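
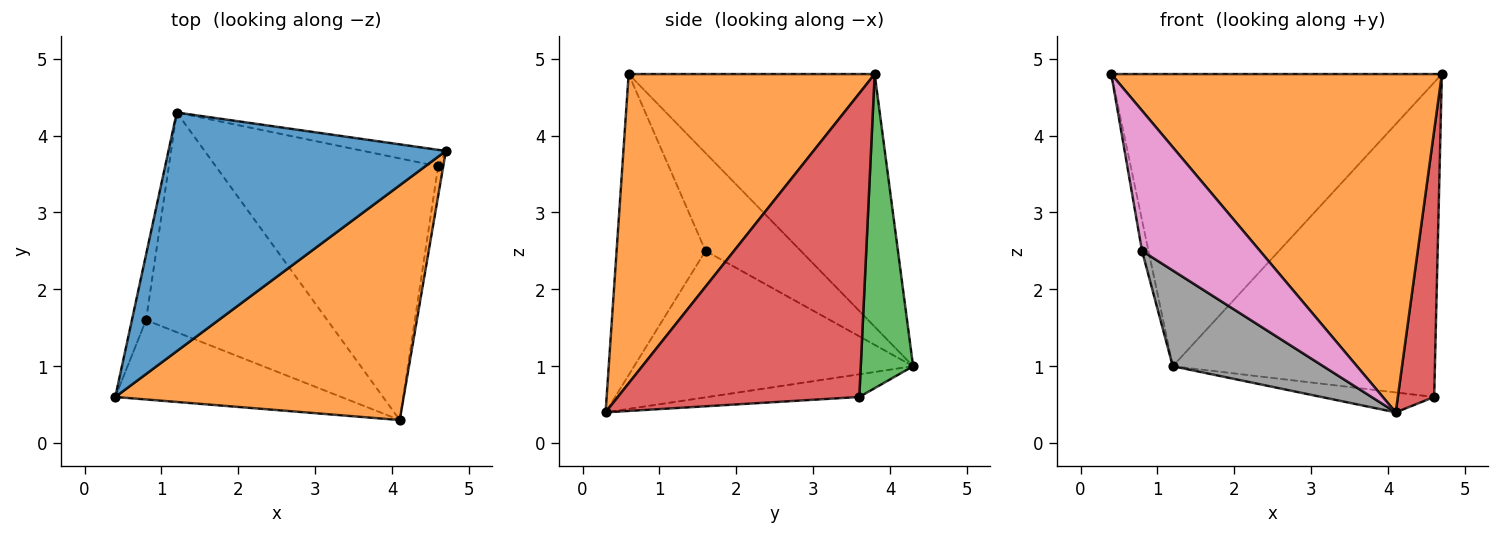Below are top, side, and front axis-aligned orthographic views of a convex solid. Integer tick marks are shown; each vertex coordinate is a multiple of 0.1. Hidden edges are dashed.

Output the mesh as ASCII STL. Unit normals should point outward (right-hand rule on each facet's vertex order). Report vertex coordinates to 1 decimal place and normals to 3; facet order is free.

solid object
 facet normal -0.499 0.671 0.548
  outer loop
   vertex 1.2 4.3 1.0
   vertex 0.4 0.6 4.8
   vertex 4.7 3.8 4.8
  endloop
 endfacet
 facet normal 0.522 -0.701 0.486
  outer loop
   vertex 4.1 0.3 0.4
   vertex 4.7 3.8 4.8
   vertex 0.4 0.6 4.8
  endloop
 endfacet
 facet normal 0.196 0.979 -0.051
  outer loop
   vertex 4.6 3.6 0.6
   vertex 1.2 4.3 1.0
   vertex 4.7 3.8 4.8
  endloop
 endfacet
 facet normal 0.989 -0.149 -0.016
  outer loop
   vertex 4.6 3.6 0.6
   vertex 4.7 3.8 4.8
   vertex 4.1 0.3 0.4
  endloop
 endfacet
 facet normal -0.101 0.075 -0.992
  outer loop
   vertex 4.6 3.6 0.6
   vertex 4.1 0.3 0.4
   vertex 1.2 4.3 1.0
  endloop
 endfacet
 facet normal -0.988 0.067 -0.143
  outer loop
   vertex 0.8 1.6 2.5
   vertex 0.4 0.6 4.8
   vertex 1.2 4.3 1.0
  endloop
 endfacet
 facet normal -0.549 -0.728 -0.412
  outer loop
   vertex 0.8 1.6 2.5
   vertex 4.1 0.3 0.4
   vertex 0.4 0.6 4.8
  endloop
 endfacet
 facet normal -0.595 -0.321 -0.737
  outer loop
   vertex 0.8 1.6 2.5
   vertex 1.2 4.3 1.0
   vertex 4.1 0.3 0.4
  endloop
 endfacet
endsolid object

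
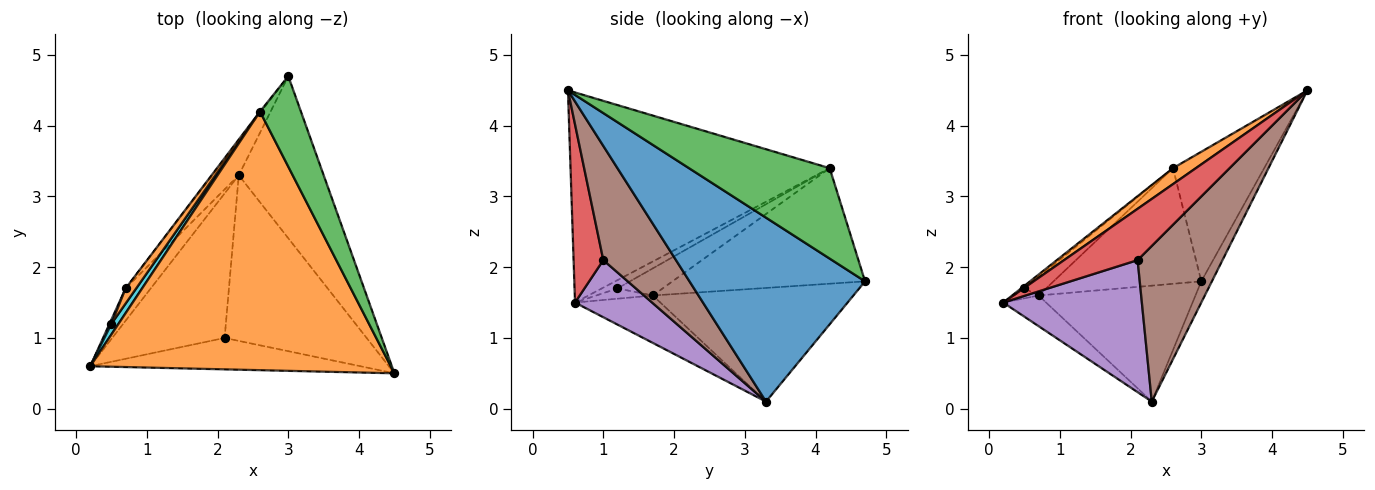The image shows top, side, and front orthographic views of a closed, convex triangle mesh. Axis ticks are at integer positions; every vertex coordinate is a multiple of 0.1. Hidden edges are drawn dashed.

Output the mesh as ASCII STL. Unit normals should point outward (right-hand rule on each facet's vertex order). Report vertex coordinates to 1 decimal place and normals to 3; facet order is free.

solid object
 facet normal 0.907 0.055 -0.418
  outer loop
   vertex 2.3 3.3 0.1
   vertex 3.0 4.7 1.8
   vertex 4.5 0.5 4.5
  endloop
 endfacet
 facet normal -0.572 -0.051 0.819
  outer loop
   vertex 2.6 4.2 3.4
   vertex 0.2 0.6 1.5
   vertex 4.5 0.5 4.5
  endloop
 endfacet
 facet normal 0.785 0.508 0.355
  outer loop
   vertex 2.6 4.2 3.4
   vertex 4.5 0.5 4.5
   vertex 3.0 4.7 1.8
  endloop
 endfacet
 facet normal 0.326 -0.806 -0.494
  outer loop
   vertex 2.1 1.0 2.1
   vertex 4.5 0.5 4.5
   vertex 0.2 0.6 1.5
  endloop
 endfacet
 facet normal 0.351 -0.632 -0.691
  outer loop
   vertex 2.1 1.0 2.1
   vertex 0.2 0.6 1.5
   vertex 2.3 3.3 0.1
  endloop
 endfacet
 facet normal 0.506 -0.591 -0.629
  outer loop
   vertex 2.1 1.0 2.1
   vertex 2.3 3.3 0.1
   vertex 4.5 0.5 4.5
  endloop
 endfacet
 facet normal -0.793 0.609 -0.008
  outer loop
   vertex 0.7 1.7 1.6
   vertex 2.6 4.2 3.4
   vertex 3.0 4.7 1.8
  endloop
 endfacet
 facet normal -0.807 0.406 -0.428
  outer loop
   vertex 0.7 1.7 1.6
   vertex 2.3 3.3 0.1
   vertex 0.2 0.6 1.5
  endloop
 endfacet
 facet normal -0.775 0.606 -0.180
  outer loop
   vertex 0.7 1.7 1.6
   vertex 3.0 4.7 1.8
   vertex 2.3 3.3 0.1
  endloop
 endfacet
 facet normal -0.749 0.161 0.642
  outer loop
   vertex 0.5 1.2 1.7
   vertex 0.2 0.6 1.5
   vertex 2.6 4.2 3.4
  endloop
 endfacet
 facet normal -0.903 0.395 0.169
  outer loop
   vertex 0.5 1.2 1.7
   vertex 0.7 1.7 1.6
   vertex 0.2 0.6 1.5
  endloop
 endfacet
 facet normal -0.851 0.407 0.333
  outer loop
   vertex 0.5 1.2 1.7
   vertex 2.6 4.2 3.4
   vertex 0.7 1.7 1.6
  endloop
 endfacet
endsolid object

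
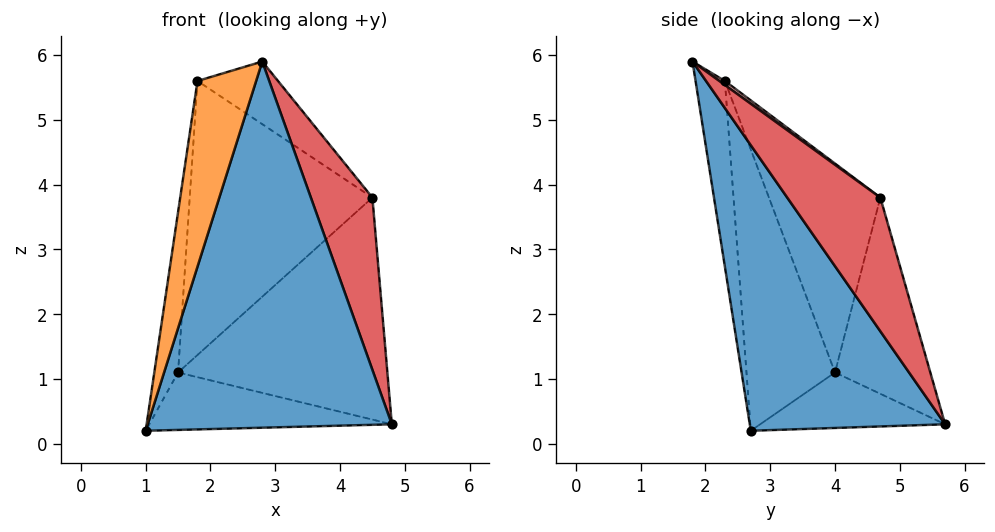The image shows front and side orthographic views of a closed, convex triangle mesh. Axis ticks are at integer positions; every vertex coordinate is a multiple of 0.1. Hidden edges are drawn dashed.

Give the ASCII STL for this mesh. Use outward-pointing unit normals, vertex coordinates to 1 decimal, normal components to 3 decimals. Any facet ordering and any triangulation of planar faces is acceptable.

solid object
 facet normal 0.595 -0.743 -0.305
  outer loop
   vertex 2.8 1.8 5.9
   vertex 1.0 2.7 0.2
   vertex 4.8 5.7 0.3
  endloop
 endfacet
 facet normal -0.471 0.617 -0.630
  outer loop
   vertex 1.5 4.0 1.1
   vertex 4.8 5.7 0.3
   vertex 1.0 2.7 0.2
  endloop
 endfacet
 facet normal -0.447 -0.894 0.000
  outer loop
   vertex 1.8 2.3 5.6
   vertex 1.0 2.7 0.2
   vertex 2.8 1.8 5.9
  endloop
 endfacet
 facet normal -0.953 0.256 0.160
  outer loop
   vertex 1.8 2.3 5.6
   vertex 1.5 4.0 1.1
   vertex 1.0 2.7 0.2
  endloop
 endfacet
 facet normal -0.404 0.888 0.219
  outer loop
   vertex 4.5 4.7 3.8
   vertex 4.8 5.7 0.3
   vertex 1.5 4.0 1.1
  endloop
 endfacet
 facet normal -0.490 0.804 0.336
  outer loop
   vertex 4.5 4.7 3.8
   vertex 1.5 4.0 1.1
   vertex 1.8 2.3 5.6
  endloop
 endfacet
 facet normal 0.831 -0.549 -0.086
  outer loop
   vertex 4.5 4.7 3.8
   vertex 2.8 1.8 5.9
   vertex 4.8 5.7 0.3
  endloop
 endfacet
 facet normal 0.039 0.571 0.820
  outer loop
   vertex 4.5 4.7 3.8
   vertex 1.8 2.3 5.6
   vertex 2.8 1.8 5.9
  endloop
 endfacet
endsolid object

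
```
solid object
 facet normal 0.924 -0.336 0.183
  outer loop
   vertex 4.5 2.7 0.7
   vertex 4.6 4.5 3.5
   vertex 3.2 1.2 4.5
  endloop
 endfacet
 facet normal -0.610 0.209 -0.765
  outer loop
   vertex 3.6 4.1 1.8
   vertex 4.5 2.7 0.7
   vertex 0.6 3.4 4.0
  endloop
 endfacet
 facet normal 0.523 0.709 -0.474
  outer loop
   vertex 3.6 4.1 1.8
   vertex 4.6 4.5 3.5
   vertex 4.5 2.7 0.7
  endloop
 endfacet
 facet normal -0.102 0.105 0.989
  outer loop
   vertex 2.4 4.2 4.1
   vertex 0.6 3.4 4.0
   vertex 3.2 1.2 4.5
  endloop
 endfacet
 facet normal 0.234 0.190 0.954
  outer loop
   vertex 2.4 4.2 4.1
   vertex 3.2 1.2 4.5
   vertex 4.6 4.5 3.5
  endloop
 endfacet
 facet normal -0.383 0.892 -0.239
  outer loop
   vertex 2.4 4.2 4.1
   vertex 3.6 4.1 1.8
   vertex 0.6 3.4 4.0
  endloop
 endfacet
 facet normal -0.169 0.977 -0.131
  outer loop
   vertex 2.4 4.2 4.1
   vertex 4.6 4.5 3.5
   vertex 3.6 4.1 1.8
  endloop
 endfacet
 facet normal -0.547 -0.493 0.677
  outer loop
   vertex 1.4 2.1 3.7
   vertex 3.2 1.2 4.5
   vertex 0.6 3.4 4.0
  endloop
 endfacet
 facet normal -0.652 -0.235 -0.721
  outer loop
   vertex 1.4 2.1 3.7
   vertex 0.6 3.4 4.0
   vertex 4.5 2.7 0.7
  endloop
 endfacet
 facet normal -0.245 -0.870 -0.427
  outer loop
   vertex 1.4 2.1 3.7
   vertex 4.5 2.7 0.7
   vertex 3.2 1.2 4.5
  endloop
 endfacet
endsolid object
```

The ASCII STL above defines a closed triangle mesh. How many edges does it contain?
15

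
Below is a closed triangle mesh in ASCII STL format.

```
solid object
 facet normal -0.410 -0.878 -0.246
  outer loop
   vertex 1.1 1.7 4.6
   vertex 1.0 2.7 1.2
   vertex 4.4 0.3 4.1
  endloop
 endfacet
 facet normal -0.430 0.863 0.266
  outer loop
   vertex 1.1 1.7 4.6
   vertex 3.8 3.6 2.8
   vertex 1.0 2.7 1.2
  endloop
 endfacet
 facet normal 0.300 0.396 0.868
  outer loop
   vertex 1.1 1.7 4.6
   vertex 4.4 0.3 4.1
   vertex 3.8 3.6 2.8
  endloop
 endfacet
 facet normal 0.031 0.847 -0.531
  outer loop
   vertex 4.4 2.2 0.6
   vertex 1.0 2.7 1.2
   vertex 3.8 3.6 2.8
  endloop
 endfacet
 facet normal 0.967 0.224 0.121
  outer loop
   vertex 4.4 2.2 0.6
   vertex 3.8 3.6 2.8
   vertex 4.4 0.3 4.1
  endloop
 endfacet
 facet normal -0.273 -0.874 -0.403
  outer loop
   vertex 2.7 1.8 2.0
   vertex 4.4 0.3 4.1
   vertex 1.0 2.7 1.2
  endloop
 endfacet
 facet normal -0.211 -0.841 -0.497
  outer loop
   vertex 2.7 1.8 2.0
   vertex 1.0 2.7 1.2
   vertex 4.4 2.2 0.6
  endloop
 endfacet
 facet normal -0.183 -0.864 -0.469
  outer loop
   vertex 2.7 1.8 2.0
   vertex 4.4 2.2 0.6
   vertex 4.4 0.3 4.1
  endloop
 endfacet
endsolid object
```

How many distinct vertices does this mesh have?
6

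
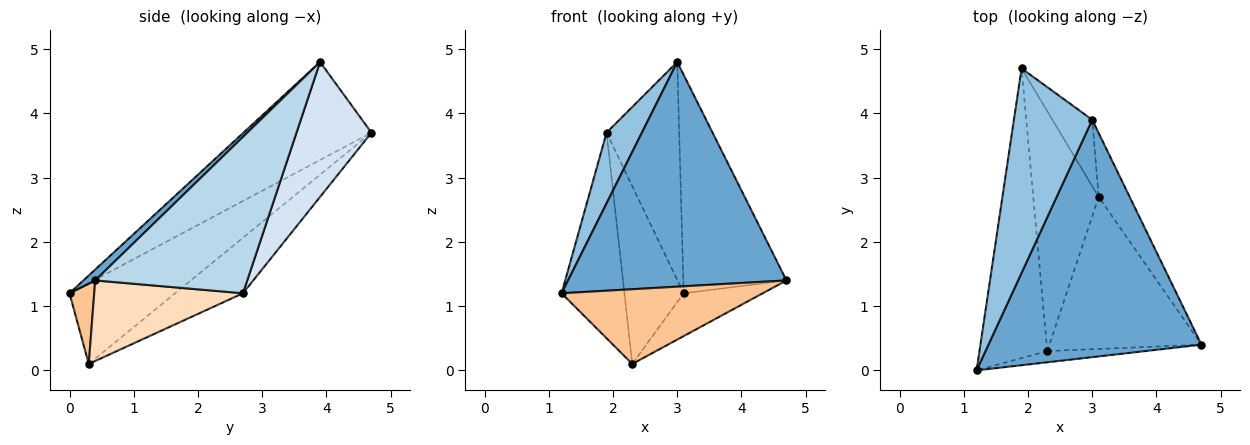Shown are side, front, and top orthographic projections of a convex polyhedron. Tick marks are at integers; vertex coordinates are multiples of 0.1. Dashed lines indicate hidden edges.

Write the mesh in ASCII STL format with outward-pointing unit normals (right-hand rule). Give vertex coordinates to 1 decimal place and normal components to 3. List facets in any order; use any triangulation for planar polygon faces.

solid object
 facet normal 0.037 -0.687 0.726
  outer loop
   vertex 3.0 3.9 4.8
   vertex 1.2 0.0 1.2
   vertex 4.7 0.4 1.4
  endloop
 endfacet
 facet normal -0.764 -0.211 0.610
  outer loop
   vertex 3.0 3.9 4.8
   vertex 1.9 4.7 3.7
   vertex 1.2 0.0 1.2
  endloop
 endfacet
 facet normal 0.817 0.554 -0.162
  outer loop
   vertex 3.1 2.7 1.2
   vertex 3.0 3.9 4.8
   vertex 4.7 0.4 1.4
  endloop
 endfacet
 facet normal 0.703 0.681 -0.207
  outer loop
   vertex 3.1 2.7 1.2
   vertex 1.9 4.7 3.7
   vertex 3.0 3.9 4.8
  endloop
 endfacet
 facet normal -0.697 0.415 -0.584
  outer loop
   vertex 2.3 0.3 0.1
   vertex 1.2 0.0 1.2
   vertex 1.9 4.7 3.7
  endloop
 endfacet
 facet normal -0.563 0.492 -0.664
  outer loop
   vertex 2.3 0.3 0.1
   vertex 1.9 4.7 3.7
   vertex 3.1 2.7 1.2
  endloop
 endfacet
 facet normal 0.121 -0.982 -0.147
  outer loop
   vertex 2.3 0.3 0.1
   vertex 4.7 0.4 1.4
   vertex 1.2 0.0 1.2
  endloop
 endfacet
 facet normal 0.454 0.242 -0.857
  outer loop
   vertex 2.3 0.3 0.1
   vertex 3.1 2.7 1.2
   vertex 4.7 0.4 1.4
  endloop
 endfacet
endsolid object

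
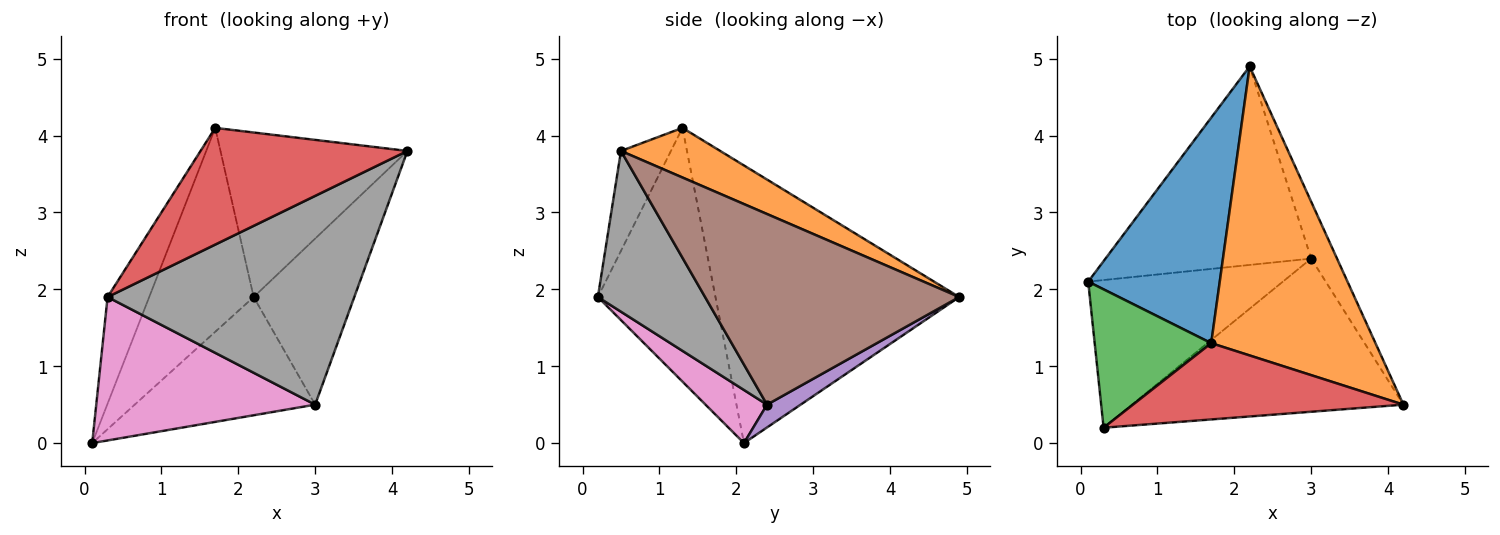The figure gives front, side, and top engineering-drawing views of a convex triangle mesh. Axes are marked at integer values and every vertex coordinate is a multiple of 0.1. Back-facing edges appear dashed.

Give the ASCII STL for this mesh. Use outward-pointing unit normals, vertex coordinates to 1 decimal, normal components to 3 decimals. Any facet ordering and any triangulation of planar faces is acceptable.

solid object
 facet normal -0.843 0.361 0.399
  outer loop
   vertex 1.7 1.3 4.1
   vertex 2.2 4.9 1.9
   vertex 0.1 2.1 0.0
  endloop
 endfacet
 facet normal 0.254 0.478 0.841
  outer loop
   vertex 1.7 1.3 4.1
   vertex 4.2 0.5 3.8
   vertex 2.2 4.9 1.9
  endloop
 endfacet
 facet normal -0.865 0.306 0.397
  outer loop
   vertex 0.3 0.2 1.9
   vertex 1.7 1.3 4.1
   vertex 0.1 2.1 0.0
  endloop
 endfacet
 facet normal -0.198 -0.820 0.536
  outer loop
   vertex 0.3 0.2 1.9
   vertex 4.2 0.5 3.8
   vertex 1.7 1.3 4.1
  endloop
 endfacet
 facet normal 0.095 0.509 -0.855
  outer loop
   vertex 3.0 2.4 0.5
   vertex 0.1 2.1 0.0
   vertex 2.2 4.9 1.9
  endloop
 endfacet
 facet normal 0.922 0.365 -0.125
  outer loop
   vertex 3.0 2.4 0.5
   vertex 2.2 4.9 1.9
   vertex 4.2 0.5 3.8
  endloop
 endfacet
 facet normal 0.192 -0.684 -0.704
  outer loop
   vertex 3.0 2.4 0.5
   vertex 0.3 0.2 1.9
   vertex 0.1 2.1 0.0
  endloop
 endfacet
 facet normal 0.331 -0.761 -0.558
  outer loop
   vertex 3.0 2.4 0.5
   vertex 4.2 0.5 3.8
   vertex 0.3 0.2 1.9
  endloop
 endfacet
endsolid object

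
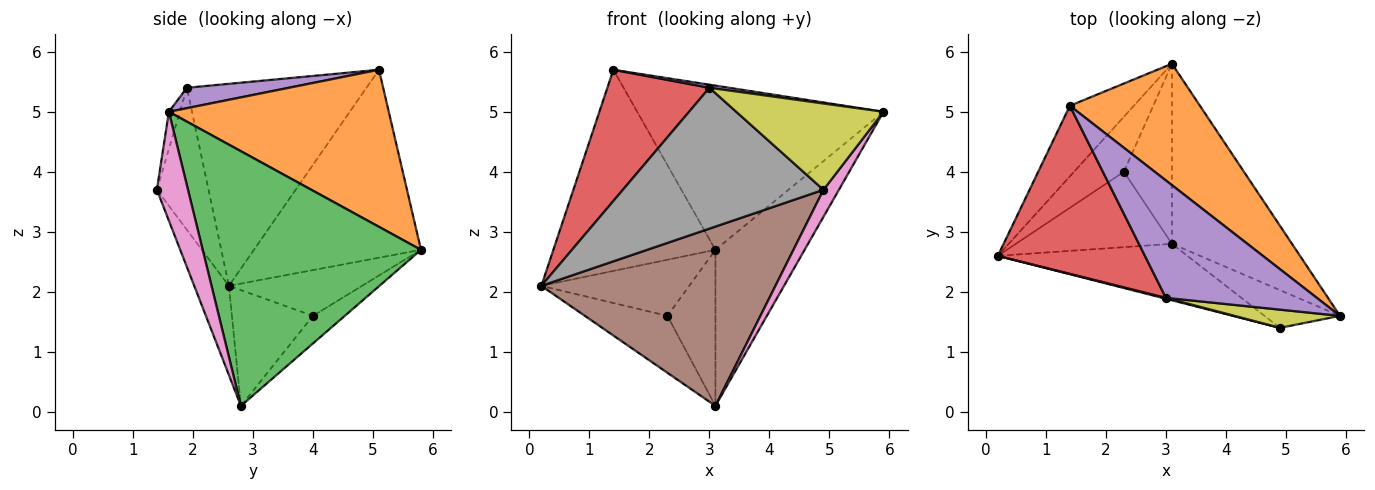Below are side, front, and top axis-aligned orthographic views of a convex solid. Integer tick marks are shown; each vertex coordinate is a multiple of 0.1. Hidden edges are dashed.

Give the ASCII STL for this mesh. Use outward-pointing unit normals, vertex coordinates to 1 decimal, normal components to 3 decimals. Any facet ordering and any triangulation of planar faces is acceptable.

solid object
 facet normal -0.697 0.676 -0.237
  outer loop
   vertex 1.4 5.1 5.7
   vertex 3.1 5.8 2.7
   vertex 0.2 2.6 2.1
  endloop
 endfacet
 facet normal 0.583 0.653 0.483
  outer loop
   vertex 1.4 5.1 5.7
   vertex 5.9 1.6 5.0
   vertex 3.1 5.8 2.7
  endloop
 endfacet
 facet normal 0.848 0.347 -0.400
  outer loop
   vertex 3.1 2.8 0.1
   vertex 3.1 5.8 2.7
   vertex 5.9 1.6 5.0
  endloop
 endfacet
 facet normal -0.735 -0.417 0.535
  outer loop
   vertex 3.0 1.9 5.4
   vertex 1.4 5.1 5.7
   vertex 0.2 2.6 2.1
  endloop
 endfacet
 facet normal 0.134 -0.026 0.991
  outer loop
   vertex 3.0 1.9 5.4
   vertex 5.9 1.6 5.0
   vertex 1.4 5.1 5.7
  endloop
 endfacet
 facet normal -0.140 -0.944 -0.297
  outer loop
   vertex 4.9 1.4 3.7
   vertex 0.2 2.6 2.1
   vertex 3.1 2.8 0.1
  endloop
 endfacet
 facet normal 0.761 -0.378 -0.527
  outer loop
   vertex 4.9 1.4 3.7
   vertex 3.1 2.8 0.1
   vertex 5.9 1.6 5.0
  endloop
 endfacet
 facet normal -0.249 -0.968 0.006
  outer loop
   vertex 4.9 1.4 3.7
   vertex 3.0 1.9 5.4
   vertex 0.2 2.6 2.1
  endloop
 endfacet
 facet normal -0.073 -0.976 0.206
  outer loop
   vertex 4.9 1.4 3.7
   vertex 5.9 1.6 5.0
   vertex 3.0 1.9 5.4
  endloop
 endfacet
 facet normal -0.541 0.600 -0.589
  outer loop
   vertex 2.3 4.0 1.6
   vertex 0.2 2.6 2.1
   vertex 3.1 5.8 2.7
  endloop
 endfacet
 facet normal -0.509 0.519 -0.687
  outer loop
   vertex 2.3 4.0 1.6
   vertex 3.1 2.8 0.1
   vertex 0.2 2.6 2.1
  endloop
 endfacet
 facet normal -0.399 0.601 -0.693
  outer loop
   vertex 2.3 4.0 1.6
   vertex 3.1 5.8 2.7
   vertex 3.1 2.8 0.1
  endloop
 endfacet
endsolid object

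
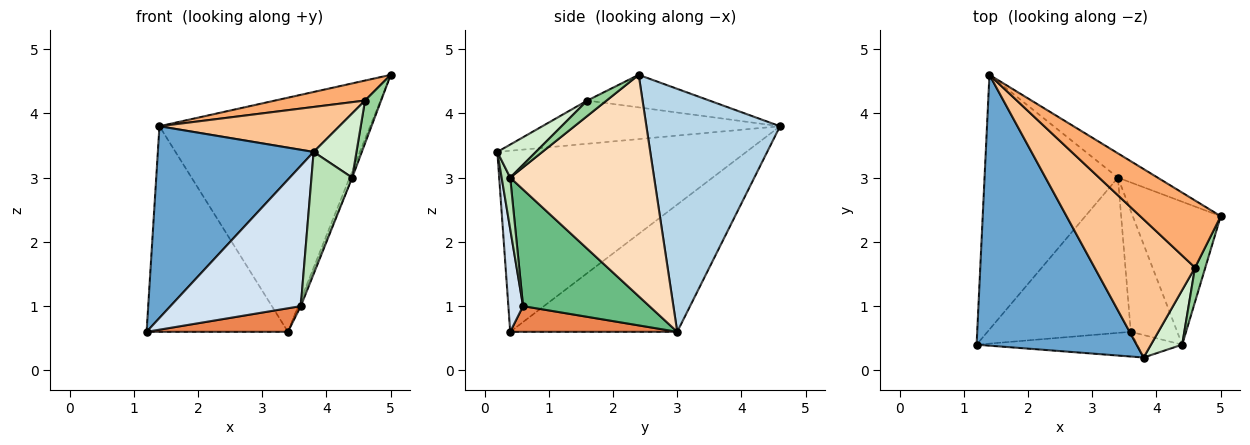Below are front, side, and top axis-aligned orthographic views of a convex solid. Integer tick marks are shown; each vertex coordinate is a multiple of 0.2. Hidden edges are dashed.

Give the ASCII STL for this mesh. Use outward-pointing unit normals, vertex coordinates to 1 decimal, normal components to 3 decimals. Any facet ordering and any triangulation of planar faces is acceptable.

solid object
 facet normal -0.678 -0.425 0.600
  outer loop
   vertex 3.8 0.2 3.4
   vertex 1.4 4.6 3.8
   vertex 1.2 0.4 0.6
  endloop
 endfacet
 facet normal -0.596 0.504 -0.625
  outer loop
   vertex 3.4 3.0 0.6
   vertex 1.2 0.4 0.6
   vertex 1.4 4.6 3.8
  endloop
 endfacet
 facet normal 0.534 0.841 -0.087
  outer loop
   vertex 3.4 3.0 0.6
   vertex 1.4 4.6 3.8
   vertex 5.0 2.4 4.6
  endloop
 endfacet
 facet normal 0.110 -0.979 -0.172
  outer loop
   vertex 3.6 0.6 1.0
   vertex 3.8 0.2 3.4
   vertex 1.2 0.4 0.6
  endloop
 endfacet
 facet normal 0.175 -0.148 -0.974
  outer loop
   vertex 3.6 0.6 1.0
   vertex 1.2 0.4 0.6
   vertex 3.4 3.0 0.6
  endloop
 endfacet
 facet normal -0.361 -0.266 0.894
  outer loop
   vertex 4.6 1.6 4.2
   vertex 5.0 2.4 4.6
   vertex 1.4 4.6 3.8
  endloop
 endfacet
 facet normal -0.379 -0.287 0.880
  outer loop
   vertex 4.6 1.6 4.2
   vertex 1.4 4.6 3.8
   vertex 3.8 0.2 3.4
  endloop
 endfacet
 facet normal 0.929 0.017 -0.369
  outer loop
   vertex 4.4 0.4 3.0
   vertex 3.4 3.0 0.6
   vertex 5.0 2.4 4.6
  endloop
 endfacet
 facet normal 0.929 0.016 -0.370
  outer loop
   vertex 4.4 0.4 3.0
   vertex 3.6 0.6 1.0
   vertex 3.4 3.0 0.6
  endloop
 endfacet
 facet normal 0.684 -0.570 0.456
  outer loop
   vertex 4.4 0.4 3.0
   vertex 5.0 2.4 4.6
   vertex 4.6 1.6 4.2
  endloop
 endfacet
 facet normal 0.203 -0.963 -0.177
  outer loop
   vertex 4.4 0.4 3.0
   vertex 3.8 0.2 3.4
   vertex 3.6 0.6 1.0
  endloop
 endfacet
 facet normal 0.566 -0.628 0.534
  outer loop
   vertex 4.4 0.4 3.0
   vertex 4.6 1.6 4.2
   vertex 3.8 0.2 3.4
  endloop
 endfacet
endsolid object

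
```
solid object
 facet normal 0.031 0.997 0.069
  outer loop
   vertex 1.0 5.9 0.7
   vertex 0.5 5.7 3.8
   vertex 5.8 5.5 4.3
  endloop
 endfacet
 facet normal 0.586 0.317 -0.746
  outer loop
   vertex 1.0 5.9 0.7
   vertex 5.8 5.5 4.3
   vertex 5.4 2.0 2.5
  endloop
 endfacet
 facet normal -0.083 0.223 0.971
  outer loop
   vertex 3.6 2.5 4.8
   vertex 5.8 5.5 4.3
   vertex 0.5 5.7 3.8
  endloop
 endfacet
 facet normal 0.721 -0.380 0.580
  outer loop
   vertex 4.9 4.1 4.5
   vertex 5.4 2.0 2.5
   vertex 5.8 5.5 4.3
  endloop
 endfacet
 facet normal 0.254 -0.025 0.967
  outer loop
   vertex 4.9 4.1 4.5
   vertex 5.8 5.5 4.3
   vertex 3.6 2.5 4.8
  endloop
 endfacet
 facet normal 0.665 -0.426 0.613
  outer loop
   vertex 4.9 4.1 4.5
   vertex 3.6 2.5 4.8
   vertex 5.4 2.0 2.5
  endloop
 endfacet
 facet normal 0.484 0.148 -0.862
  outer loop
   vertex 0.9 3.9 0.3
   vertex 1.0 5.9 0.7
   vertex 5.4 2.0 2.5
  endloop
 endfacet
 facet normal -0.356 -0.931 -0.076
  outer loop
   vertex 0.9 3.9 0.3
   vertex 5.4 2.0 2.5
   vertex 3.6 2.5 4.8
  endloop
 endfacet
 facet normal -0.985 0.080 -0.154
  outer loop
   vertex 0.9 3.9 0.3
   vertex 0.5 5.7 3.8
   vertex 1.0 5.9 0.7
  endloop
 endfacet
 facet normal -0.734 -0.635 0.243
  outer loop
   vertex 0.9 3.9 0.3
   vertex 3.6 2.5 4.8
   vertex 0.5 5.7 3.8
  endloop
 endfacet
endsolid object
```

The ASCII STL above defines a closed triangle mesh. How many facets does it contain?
10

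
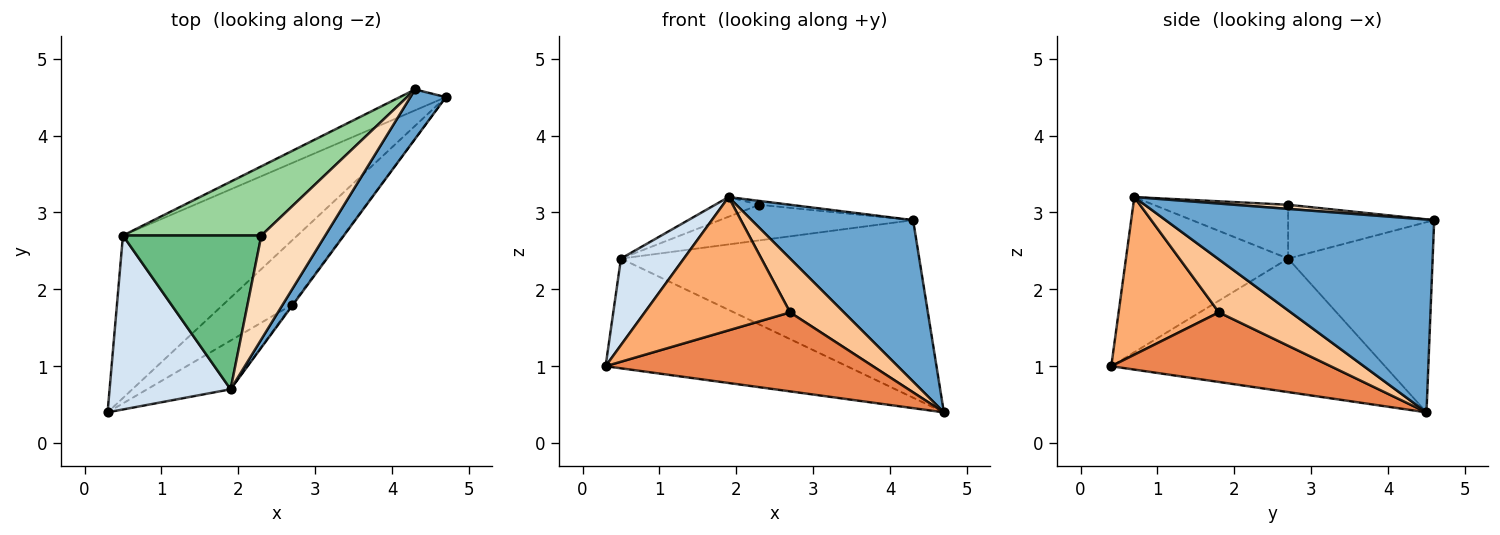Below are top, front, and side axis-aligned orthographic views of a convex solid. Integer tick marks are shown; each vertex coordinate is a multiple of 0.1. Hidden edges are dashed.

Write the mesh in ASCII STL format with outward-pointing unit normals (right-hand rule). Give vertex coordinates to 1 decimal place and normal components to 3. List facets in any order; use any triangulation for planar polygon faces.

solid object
 facet normal 0.847 -0.509 0.156
  outer loop
   vertex 4.3 4.6 2.9
   vertex 1.9 0.7 3.2
   vertex 4.7 4.5 0.4
  endloop
 endfacet
 facet normal -0.536 0.473 -0.700
  outer loop
   vertex 0.5 2.7 2.4
   vertex 4.7 4.5 0.4
   vertex 0.3 0.4 1.0
  endloop
 endfacet
 facet normal -0.434 0.895 -0.105
  outer loop
   vertex 0.5 2.7 2.4
   vertex 4.3 4.6 2.9
   vertex 4.7 4.5 0.4
  endloop
 endfacet
 facet normal -0.754 -0.292 0.588
  outer loop
   vertex 0.5 2.7 2.4
   vertex 0.3 0.4 1.0
   vertex 1.9 0.7 3.2
  endloop
 endfacet
 facet normal 0.537 -0.654 -0.533
  outer loop
   vertex 2.7 1.8 1.7
   vertex 0.3 0.4 1.0
   vertex 4.7 4.5 0.4
  endloop
 endfacet
 facet normal 0.544 -0.788 -0.288
  outer loop
   vertex 2.7 1.8 1.7
   vertex 1.9 0.7 3.2
   vertex 0.3 0.4 1.0
  endloop
 endfacet
 facet normal 0.801 -0.599 -0.012
  outer loop
   vertex 2.7 1.8 1.7
   vertex 4.7 4.5 0.4
   vertex 1.9 0.7 3.2
  endloop
 endfacet
 facet normal 0.065 0.037 0.997
  outer loop
   vertex 2.3 2.7 3.1
   vertex 1.9 0.7 3.2
   vertex 4.3 4.6 2.9
  endloop
 endfacet
 facet normal -0.360 0.118 0.925
  outer loop
   vertex 2.3 2.7 3.1
   vertex 0.5 2.7 2.4
   vertex 1.9 0.7 3.2
  endloop
 endfacet
 facet normal -0.327 0.432 0.840
  outer loop
   vertex 2.3 2.7 3.1
   vertex 4.3 4.6 2.9
   vertex 0.5 2.7 2.4
  endloop
 endfacet
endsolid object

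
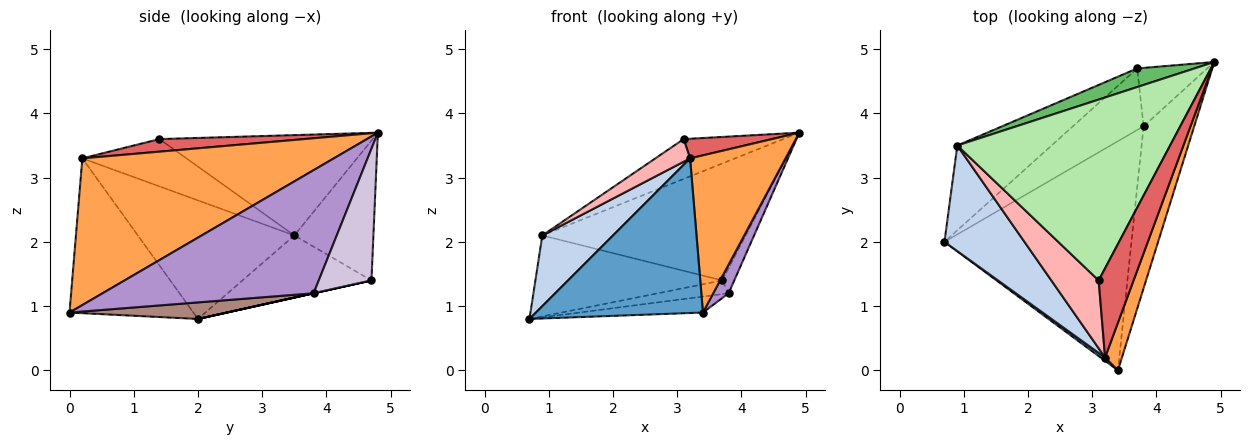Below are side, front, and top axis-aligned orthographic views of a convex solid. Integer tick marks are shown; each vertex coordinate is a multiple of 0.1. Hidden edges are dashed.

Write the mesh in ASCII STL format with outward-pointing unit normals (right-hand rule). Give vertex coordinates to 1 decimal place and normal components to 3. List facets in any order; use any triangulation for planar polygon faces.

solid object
 facet normal -0.596 -0.803 0.017
  outer loop
   vertex 3.2 0.2 3.3
   vertex 0.7 2.0 0.8
   vertex 3.4 0.0 0.9
  endloop
 endfacet
 facet normal -0.776 -0.351 0.524
  outer loop
   vertex 3.2 0.2 3.3
   vertex 0.9 3.5 2.1
   vertex 0.7 2.0 0.8
  endloop
 endfacet
 facet normal 0.930 -0.353 0.107
  outer loop
   vertex 3.2 0.2 3.3
   vertex 3.4 0.0 0.9
   vertex 4.9 4.8 3.7
  endloop
 endfacet
 facet normal -0.430 0.623 -0.653
  outer loop
   vertex 3.7 4.7 1.4
   vertex 0.7 2.0 0.8
   vertex 0.9 3.5 2.1
  endloop
 endfacet
 facet normal -0.358 0.922 0.147
  outer loop
   vertex 3.7 4.7 1.4
   vertex 0.9 3.5 2.1
   vertex 4.9 4.8 3.7
  endloop
 endfacet
 facet normal -0.418 0.195 0.887
  outer loop
   vertex 3.1 1.4 3.6
   vertex 4.9 4.8 3.7
   vertex 0.9 3.5 2.1
  endloop
 endfacet
 facet normal 0.332 -0.203 0.921
  outer loop
   vertex 3.1 1.4 3.6
   vertex 3.2 0.2 3.3
   vertex 4.9 4.8 3.7
  endloop
 endfacet
 facet normal -0.688 -0.229 0.688
  outer loop
   vertex 3.1 1.4 3.6
   vertex 0.9 3.5 2.1
   vertex 3.2 0.2 3.3
  endloop
 endfacet
 facet normal 0.923 -0.067 -0.379
  outer loop
   vertex 3.8 3.8 1.2
   vertex 4.9 4.8 3.7
   vertex 3.4 0.0 0.9
  endloop
 endfacet
 facet normal 0.865 0.198 -0.460
  outer loop
   vertex 3.8 3.8 1.2
   vertex 3.7 4.7 1.4
   vertex 4.9 4.8 3.7
  endloop
 endfacet
 facet normal 0.088 0.069 -0.994
  outer loop
   vertex 3.8 3.8 1.2
   vertex 3.4 0.0 0.9
   vertex 0.7 2.0 0.8
  endloop
 endfacet
 facet normal 0.000 0.217 -0.976
  outer loop
   vertex 3.8 3.8 1.2
   vertex 0.7 2.0 0.8
   vertex 3.7 4.7 1.4
  endloop
 endfacet
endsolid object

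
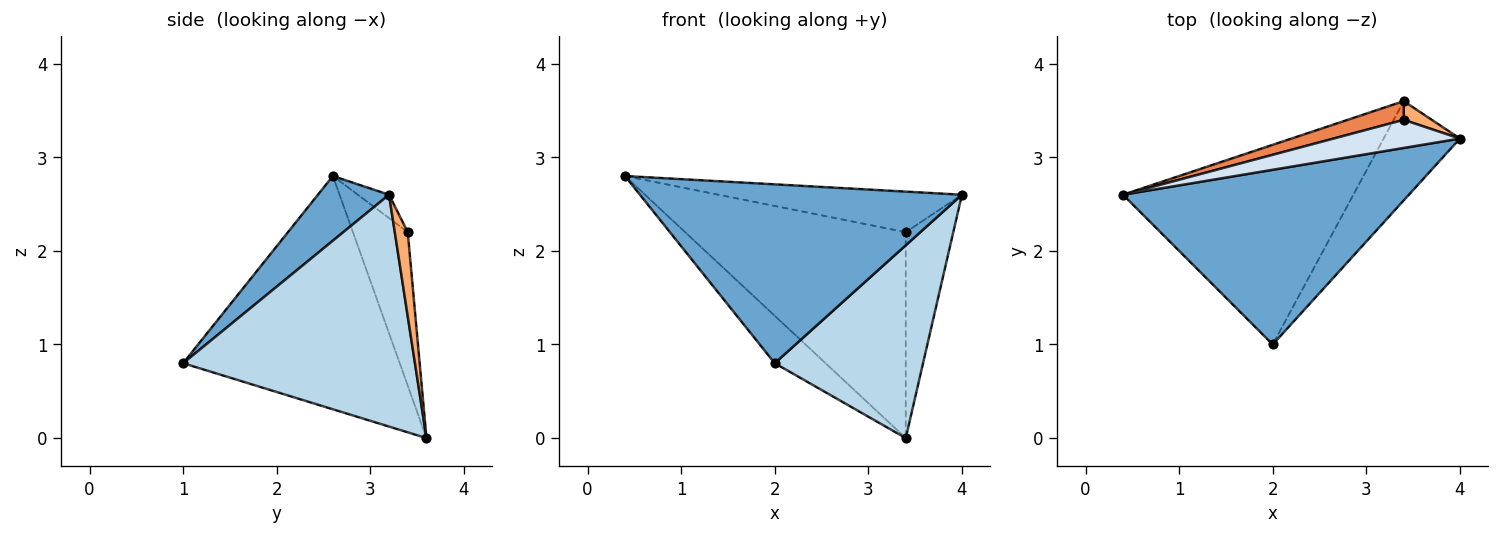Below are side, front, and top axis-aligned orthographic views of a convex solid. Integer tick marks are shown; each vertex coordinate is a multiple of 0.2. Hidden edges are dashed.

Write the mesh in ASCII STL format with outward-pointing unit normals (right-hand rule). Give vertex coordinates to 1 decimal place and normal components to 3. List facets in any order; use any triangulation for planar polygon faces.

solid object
 facet normal 0.156 -0.707 0.690
  outer loop
   vertex 2.0 1.0 0.8
   vertex 4.0 3.2 2.6
   vertex 0.4 2.6 2.8
  endloop
 endfacet
 facet normal -0.702 0.165 -0.693
  outer loop
   vertex 3.4 3.6 0.0
   vertex 2.0 1.0 0.8
   vertex 0.4 2.6 2.8
  endloop
 endfacet
 facet normal 0.812 -0.519 -0.267
  outer loop
   vertex 3.4 3.6 0.0
   vertex 4.0 3.2 2.6
   vertex 2.0 1.0 0.8
  endloop
 endfacet
 facet normal -0.105 0.818 0.566
  outer loop
   vertex 3.4 3.4 2.2
   vertex 0.4 2.6 2.8
   vertex 4.0 3.2 2.6
  endloop
 endfacet
 facet normal -0.240 0.967 0.088
  outer loop
   vertex 3.4 3.4 2.2
   vertex 3.4 3.6 0.0
   vertex 0.4 2.6 2.8
  endloop
 endfacet
 facet normal 0.262 0.961 0.087
  outer loop
   vertex 3.4 3.4 2.2
   vertex 4.0 3.2 2.6
   vertex 3.4 3.6 0.0
  endloop
 endfacet
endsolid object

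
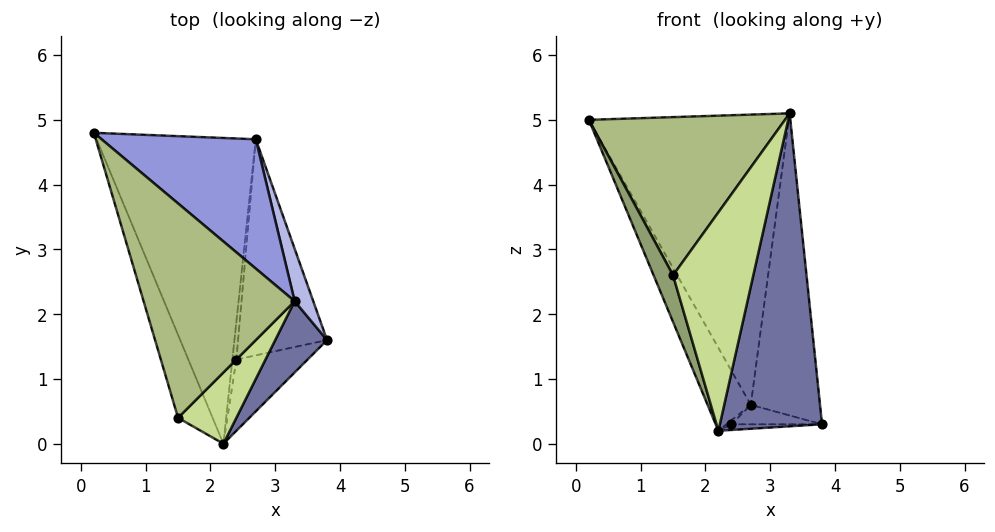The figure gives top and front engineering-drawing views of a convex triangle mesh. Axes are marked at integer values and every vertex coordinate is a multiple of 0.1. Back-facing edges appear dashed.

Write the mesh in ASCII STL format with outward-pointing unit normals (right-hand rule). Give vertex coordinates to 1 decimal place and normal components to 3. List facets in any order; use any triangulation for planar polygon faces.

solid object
 facet normal 0.693 -0.703 0.160
  outer loop
   vertex 3.3 2.2 5.1
   vertex 2.2 0.0 0.2
   vertex 3.8 1.6 0.3
  endloop
 endfacet
 facet normal -0.860 0.133 -0.492
  outer loop
   vertex 2.7 4.7 0.6
   vertex 2.2 0.0 0.2
   vertex 0.2 4.8 5.0
  endloop
 endfacet
 facet normal 0.602 0.730 0.325
  outer loop
   vertex 2.7 4.7 0.6
   vertex 0.2 4.8 5.0
   vertex 3.3 2.2 5.1
  endloop
 endfacet
 facet normal 0.943 0.329 0.057
  outer loop
   vertex 2.7 4.7 0.6
   vertex 3.3 2.2 5.1
   vertex 3.8 1.6 0.3
  endloop
 endfacet
 facet normal -0.956 -0.143 -0.255
  outer loop
   vertex 1.5 0.4 2.6
   vertex 0.2 4.8 5.0
   vertex 2.2 0.0 0.2
  endloop
 endfacet
 facet normal -0.464 -0.526 0.713
  outer loop
   vertex 1.5 0.4 2.6
   vertex 3.3 2.2 5.1
   vertex 0.2 4.8 5.0
  endloop
 endfacet
 facet normal 0.461 -0.843 0.275
  outer loop
   vertex 1.5 0.4 2.6
   vertex 2.2 0.0 0.2
   vertex 3.3 2.2 5.1
  endloop
 endfacet
 facet normal -0.017 0.079 -0.997
  outer loop
   vertex 2.4 1.3 0.3
   vertex 3.8 1.6 0.3
   vertex 2.2 0.0 0.2
  endloop
 endfacet
 facet normal -0.019 0.090 -0.996
  outer loop
   vertex 2.4 1.3 0.3
   vertex 2.7 4.7 0.6
   vertex 3.8 1.6 0.3
  endloop
 endfacet
 facet normal -0.169 0.101 -0.980
  outer loop
   vertex 2.4 1.3 0.3
   vertex 2.2 0.0 0.2
   vertex 2.7 4.7 0.6
  endloop
 endfacet
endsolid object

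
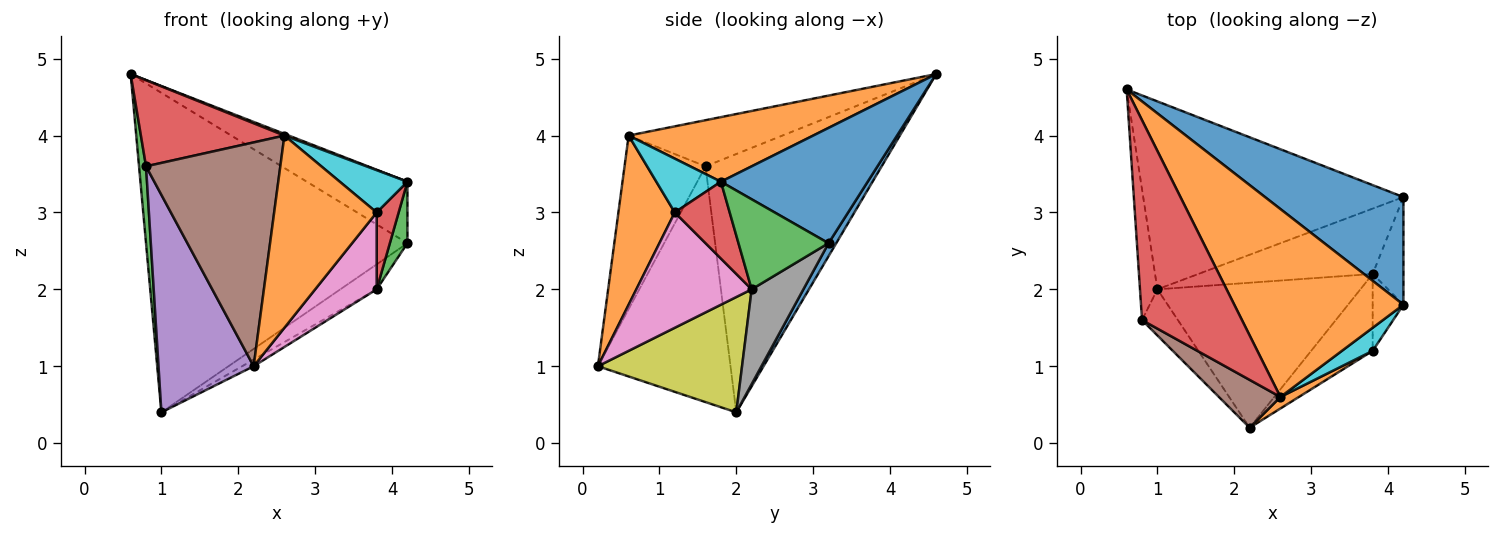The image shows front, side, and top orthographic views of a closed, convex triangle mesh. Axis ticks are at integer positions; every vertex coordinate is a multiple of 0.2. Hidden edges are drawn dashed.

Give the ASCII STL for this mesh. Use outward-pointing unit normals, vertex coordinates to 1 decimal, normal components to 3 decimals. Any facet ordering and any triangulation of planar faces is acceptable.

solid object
 facet normal 0.025 0.862 -0.507
  outer loop
   vertex 1.0 2.0 0.4
   vertex 0.6 4.6 4.8
   vertex 4.2 3.2 2.6
  endloop
 endfacet
 facet normal 0.481 -0.875 0.053
  outer loop
   vertex 3.8 1.2 3.0
   vertex 2.6 0.6 4.0
   vertex 2.2 0.2 1.0
  endloop
 endfacet
 facet normal -0.997 -0.040 -0.067
  outer loop
   vertex 0.8 1.6 3.6
   vertex 0.6 4.6 4.8
   vertex 1.0 2.0 0.4
  endloop
 endfacet
 facet normal -0.390 -0.364 0.846
  outer loop
   vertex 0.8 1.6 3.6
   vertex 2.6 0.6 4.0
   vertex 0.6 4.6 4.8
  endloop
 endfacet
 facet normal -0.806 -0.579 -0.123
  outer loop
   vertex 0.8 1.6 3.6
   vertex 1.0 2.0 0.4
   vertex 2.2 0.2 1.0
  endloop
 endfacet
 facet normal -0.508 -0.842 0.180
  outer loop
   vertex 0.8 1.6 3.6
   vertex 2.2 0.2 1.0
   vertex 2.6 0.6 4.0
  endloop
 endfacet
 facet normal 0.798 -0.426 -0.426
  outer loop
   vertex 3.8 2.2 2.0
   vertex 3.8 1.2 3.0
   vertex 2.2 0.2 1.0
  endloop
 endfacet
 facet normal 0.453 0.318 -0.833
  outer loop
   vertex 3.8 2.2 2.0
   vertex 1.0 2.0 0.4
   vertex 4.2 3.2 2.6
  endloop
 endfacet
 facet normal 0.494 0.039 -0.869
  outer loop
   vertex 3.8 2.2 2.0
   vertex 2.2 0.2 1.0
   vertex 1.0 2.0 0.4
  endloop
 endfacet
 facet normal 0.642 -0.673 0.367
  outer loop
   vertex 4.2 1.8 3.4
   vertex 2.6 0.6 4.0
   vertex 3.8 1.2 3.0
  endloop
 endfacet
 facet normal 0.586 0.402 0.703
  outer loop
   vertex 4.2 1.8 3.4
   vertex 4.2 3.2 2.6
   vertex 0.6 4.6 4.8
  endloop
 endfacet
 facet normal 0.357 -0.008 0.934
  outer loop
   vertex 4.2 1.8 3.4
   vertex 0.6 4.6 4.8
   vertex 2.6 0.6 4.0
  endloop
 endfacet
 facet normal 0.931 -0.182 -0.318
  outer loop
   vertex 4.2 1.8 3.4
   vertex 3.8 2.2 2.0
   vertex 4.2 3.2 2.6
  endloop
 endfacet
 facet normal 0.870 -0.348 -0.348
  outer loop
   vertex 4.2 1.8 3.4
   vertex 3.8 1.2 3.0
   vertex 3.8 2.2 2.0
  endloop
 endfacet
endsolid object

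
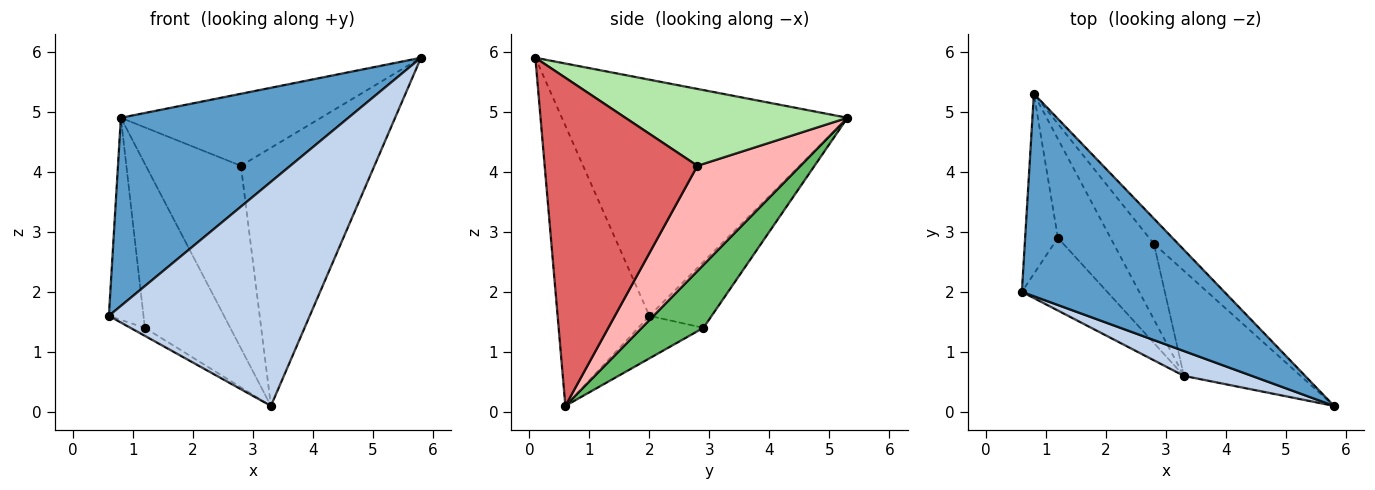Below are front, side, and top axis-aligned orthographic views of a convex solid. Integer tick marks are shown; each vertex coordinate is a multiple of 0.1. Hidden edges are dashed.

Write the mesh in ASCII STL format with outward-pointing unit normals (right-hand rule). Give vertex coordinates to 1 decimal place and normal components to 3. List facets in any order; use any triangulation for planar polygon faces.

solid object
 facet normal -0.650 -0.518 0.557
  outer loop
   vertex 0.8 5.3 4.9
   vertex 0.6 2.0 1.6
   vertex 5.8 0.1 5.9
  endloop
 endfacet
 facet normal -0.414 -0.905 0.100
  outer loop
   vertex 3.3 0.6 0.1
   vertex 5.8 0.1 5.9
   vertex 0.6 2.0 1.6
  endloop
 endfacet
 facet normal -0.802 0.446 -0.398
  outer loop
   vertex 1.2 2.9 1.4
   vertex 0.6 2.0 1.6
   vertex 0.8 5.3 4.9
  endloop
 endfacet
 facet normal -0.444 0.098 -0.891
  outer loop
   vertex 1.2 2.9 1.4
   vertex 3.3 0.6 0.1
   vertex 0.6 2.0 1.6
  endloop
 endfacet
 facet normal 0.526 0.728 -0.439
  outer loop
   vertex 1.2 2.9 1.4
   vertex 0.8 5.3 4.9
   vertex 3.3 0.6 0.1
  endloop
 endfacet
 facet normal 0.723 0.652 -0.228
  outer loop
   vertex 2.8 2.8 4.1
   vertex 0.8 5.3 4.9
   vertex 5.8 0.1 5.9
  endloop
 endfacet
 facet normal 0.727 0.636 -0.259
  outer loop
   vertex 2.8 2.8 4.1
   vertex 5.8 0.1 5.9
   vertex 3.3 0.6 0.1
  endloop
 endfacet
 facet normal 0.708 0.653 -0.271
  outer loop
   vertex 2.8 2.8 4.1
   vertex 3.3 0.6 0.1
   vertex 0.8 5.3 4.9
  endloop
 endfacet
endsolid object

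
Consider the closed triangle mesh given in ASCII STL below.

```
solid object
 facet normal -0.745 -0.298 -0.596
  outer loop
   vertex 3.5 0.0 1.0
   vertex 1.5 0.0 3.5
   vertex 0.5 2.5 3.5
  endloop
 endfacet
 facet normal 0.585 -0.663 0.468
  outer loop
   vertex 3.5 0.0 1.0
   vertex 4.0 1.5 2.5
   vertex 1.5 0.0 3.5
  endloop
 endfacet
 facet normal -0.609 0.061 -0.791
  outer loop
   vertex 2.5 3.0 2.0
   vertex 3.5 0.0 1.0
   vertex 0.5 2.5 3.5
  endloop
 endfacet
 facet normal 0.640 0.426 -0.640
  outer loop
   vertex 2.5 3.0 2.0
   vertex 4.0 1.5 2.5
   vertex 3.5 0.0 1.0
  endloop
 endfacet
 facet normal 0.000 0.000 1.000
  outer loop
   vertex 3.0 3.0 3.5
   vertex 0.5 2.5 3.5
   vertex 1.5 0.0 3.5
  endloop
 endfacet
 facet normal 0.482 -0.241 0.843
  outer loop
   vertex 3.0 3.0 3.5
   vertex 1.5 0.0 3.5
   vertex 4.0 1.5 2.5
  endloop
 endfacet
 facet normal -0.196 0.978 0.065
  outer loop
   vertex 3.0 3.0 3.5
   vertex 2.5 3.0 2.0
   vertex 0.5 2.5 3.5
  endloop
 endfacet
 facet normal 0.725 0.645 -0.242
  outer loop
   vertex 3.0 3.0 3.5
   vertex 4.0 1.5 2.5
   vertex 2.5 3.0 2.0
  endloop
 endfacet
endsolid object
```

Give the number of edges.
12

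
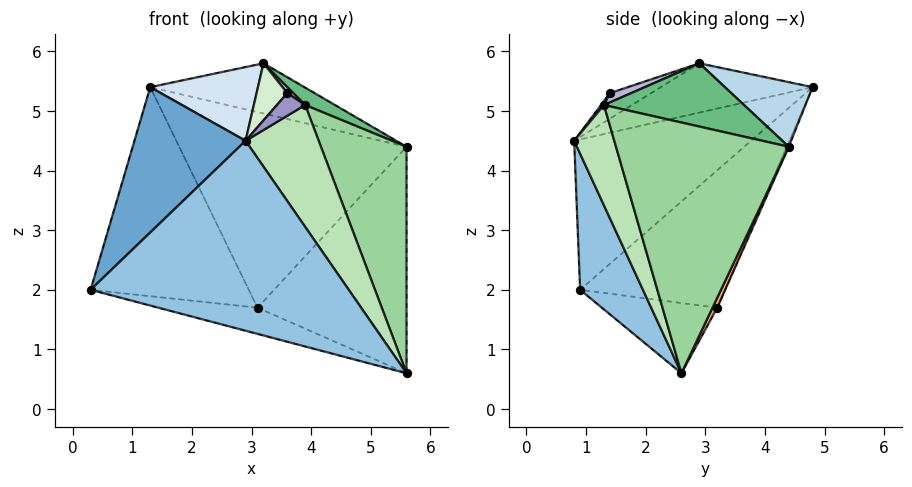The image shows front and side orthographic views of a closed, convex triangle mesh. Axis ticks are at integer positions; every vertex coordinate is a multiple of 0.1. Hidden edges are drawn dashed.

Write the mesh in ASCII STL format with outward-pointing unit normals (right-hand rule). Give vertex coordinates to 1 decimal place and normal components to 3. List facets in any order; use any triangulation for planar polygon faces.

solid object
 facet normal -0.642 -0.404 0.652
  outer loop
   vertex 2.9 0.8 4.5
   vertex 1.3 4.8 5.4
   vertex 0.3 0.9 2.0
  endloop
 endfacet
 facet normal 0.227 -0.934 -0.274
  outer loop
   vertex 5.6 2.6 0.6
   vertex 2.9 0.8 4.5
   vertex 0.3 0.9 2.0
  endloop
 endfacet
 facet normal 0.242 0.426 0.872
  outer loop
   vertex 3.2 2.9 5.8
   vertex 5.6 4.4 4.4
   vertex 1.3 4.8 5.4
  endloop
 endfacet
 facet normal -0.542 -0.385 0.747
  outer loop
   vertex 3.2 2.9 5.8
   vertex 1.3 4.8 5.4
   vertex 2.9 0.8 4.5
  endloop
 endfacet
 facet normal -0.008 0.916 -0.400
  outer loop
   vertex 3.1 3.2 1.7
   vertex 1.3 4.8 5.4
   vertex 5.6 4.4 4.4
  endloop
 endfacet
 facet normal 0.029 0.903 -0.428
  outer loop
   vertex 3.1 3.2 1.7
   vertex 5.6 4.4 4.4
   vertex 5.6 2.6 0.6
  endloop
 endfacet
 facet normal -0.567 0.619 -0.543
  outer loop
   vertex 3.1 3.2 1.7
   vertex 0.3 0.9 2.0
   vertex 1.3 4.8 5.4
  endloop
 endfacet
 facet normal -0.329 0.283 -0.901
  outer loop
   vertex 3.1 3.2 1.7
   vertex 5.6 2.6 0.6
   vertex 0.3 0.9 2.0
  endloop
 endfacet
 facet normal 0.554 -0.118 0.824
  outer loop
   vertex 3.9 1.3 5.1
   vertex 5.6 4.4 4.4
   vertex 3.2 2.9 5.8
  endloop
 endfacet
 facet normal 0.877 -0.434 0.206
  outer loop
   vertex 3.9 1.3 5.1
   vertex 5.6 2.6 0.6
   vertex 5.6 4.4 4.4
  endloop
 endfacet
 facet normal 0.480 -0.874 -0.071
  outer loop
   vertex 3.9 1.3 5.1
   vertex 2.9 0.8 4.5
   vertex 5.6 2.6 0.6
  endloop
 endfacet
 facet normal -0.526 -0.392 0.755
  outer loop
   vertex 3.6 1.4 5.3
   vertex 3.2 2.9 5.8
   vertex 2.9 0.8 4.5
  endloop
 endfacet
 facet normal 0.088 -0.832 0.548
  outer loop
   vertex 3.6 1.4 5.3
   vertex 2.9 0.8 4.5
   vertex 3.9 1.3 5.1
  endloop
 endfacet
 facet normal 0.515 -0.144 0.845
  outer loop
   vertex 3.6 1.4 5.3
   vertex 3.9 1.3 5.1
   vertex 3.2 2.9 5.8
  endloop
 endfacet
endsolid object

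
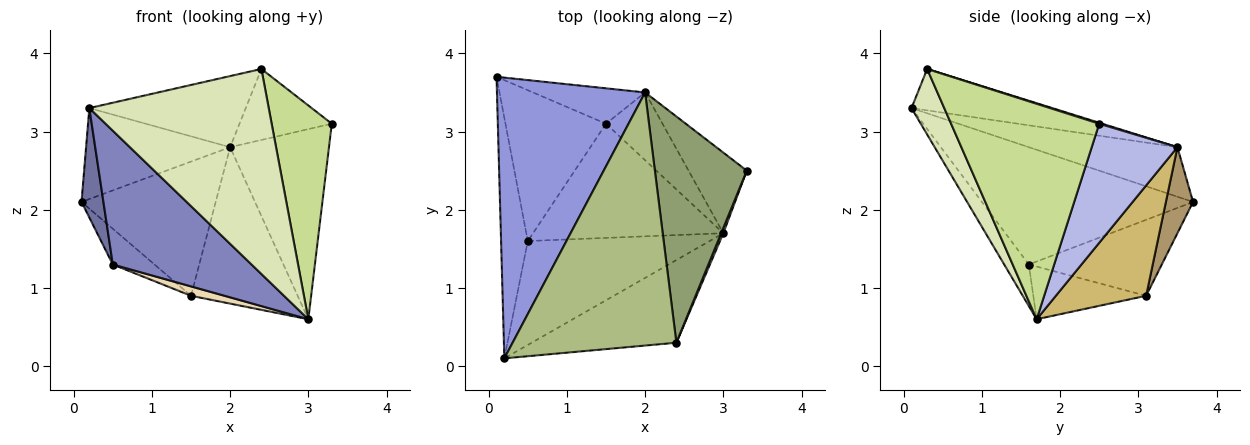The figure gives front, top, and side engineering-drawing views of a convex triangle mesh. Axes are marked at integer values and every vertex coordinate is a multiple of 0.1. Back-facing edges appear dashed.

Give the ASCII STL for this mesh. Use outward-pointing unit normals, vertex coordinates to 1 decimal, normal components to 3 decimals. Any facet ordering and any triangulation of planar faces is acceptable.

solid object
 facet normal -0.970 -0.101 -0.221
  outer loop
   vertex 0.5 1.6 1.3
   vertex 0.2 0.1 3.3
   vertex 0.1 3.7 2.1
  endloop
 endfacet
 facet normal -0.139 -0.782 -0.607
  outer loop
   vertex 0.5 1.6 1.3
   vertex 3.0 1.7 0.6
   vertex 0.2 0.1 3.3
  endloop
 endfacet
 facet normal -0.303 0.294 0.907
  outer loop
   vertex 2.0 3.5 2.8
   vertex 0.1 3.7 2.1
   vertex 0.2 0.1 3.3
  endloop
 endfacet
 facet normal 0.624 0.720 -0.305
  outer loop
   vertex 2.0 3.5 2.8
   vertex 3.3 2.5 3.1
   vertex 3.0 1.7 0.6
  endloop
 endfacet
 facet normal 0.010 0.299 0.954
  outer loop
   vertex 2.4 0.3 3.8
   vertex 3.3 2.5 3.1
   vertex 2.0 3.5 2.8
  endloop
 endfacet
 facet normal -0.236 0.263 0.935
  outer loop
   vertex 2.4 0.3 3.8
   vertex 2.0 3.5 2.8
   vertex 0.2 0.1 3.3
  endloop
 endfacet
 facet normal 0.927 -0.376 0.009
  outer loop
   vertex 2.4 0.3 3.8
   vertex 3.0 1.7 0.6
   vertex 3.3 2.5 3.1
  endloop
 endfacet
 facet normal 0.167 -0.914 -0.369
  outer loop
   vertex 2.4 0.3 3.8
   vertex 0.2 0.1 3.3
   vertex 3.0 1.7 0.6
  endloop
 endfacet
 facet normal 0.192 0.949 -0.250
  outer loop
   vertex 1.5 3.1 0.9
   vertex 0.1 3.7 2.1
   vertex 2.0 3.5 2.8
  endloop
 endfacet
 facet normal 0.613 0.725 -0.314
  outer loop
   vertex 1.5 3.1 0.9
   vertex 2.0 3.5 2.8
   vertex 3.0 1.7 0.6
  endloop
 endfacet
 facet normal -0.592 0.186 -0.784
  outer loop
   vertex 1.5 3.1 0.9
   vertex 0.5 1.6 1.3
   vertex 0.1 3.7 2.1
  endloop
 endfacet
 facet normal -0.266 -0.079 -0.961
  outer loop
   vertex 1.5 3.1 0.9
   vertex 3.0 1.7 0.6
   vertex 0.5 1.6 1.3
  endloop
 endfacet
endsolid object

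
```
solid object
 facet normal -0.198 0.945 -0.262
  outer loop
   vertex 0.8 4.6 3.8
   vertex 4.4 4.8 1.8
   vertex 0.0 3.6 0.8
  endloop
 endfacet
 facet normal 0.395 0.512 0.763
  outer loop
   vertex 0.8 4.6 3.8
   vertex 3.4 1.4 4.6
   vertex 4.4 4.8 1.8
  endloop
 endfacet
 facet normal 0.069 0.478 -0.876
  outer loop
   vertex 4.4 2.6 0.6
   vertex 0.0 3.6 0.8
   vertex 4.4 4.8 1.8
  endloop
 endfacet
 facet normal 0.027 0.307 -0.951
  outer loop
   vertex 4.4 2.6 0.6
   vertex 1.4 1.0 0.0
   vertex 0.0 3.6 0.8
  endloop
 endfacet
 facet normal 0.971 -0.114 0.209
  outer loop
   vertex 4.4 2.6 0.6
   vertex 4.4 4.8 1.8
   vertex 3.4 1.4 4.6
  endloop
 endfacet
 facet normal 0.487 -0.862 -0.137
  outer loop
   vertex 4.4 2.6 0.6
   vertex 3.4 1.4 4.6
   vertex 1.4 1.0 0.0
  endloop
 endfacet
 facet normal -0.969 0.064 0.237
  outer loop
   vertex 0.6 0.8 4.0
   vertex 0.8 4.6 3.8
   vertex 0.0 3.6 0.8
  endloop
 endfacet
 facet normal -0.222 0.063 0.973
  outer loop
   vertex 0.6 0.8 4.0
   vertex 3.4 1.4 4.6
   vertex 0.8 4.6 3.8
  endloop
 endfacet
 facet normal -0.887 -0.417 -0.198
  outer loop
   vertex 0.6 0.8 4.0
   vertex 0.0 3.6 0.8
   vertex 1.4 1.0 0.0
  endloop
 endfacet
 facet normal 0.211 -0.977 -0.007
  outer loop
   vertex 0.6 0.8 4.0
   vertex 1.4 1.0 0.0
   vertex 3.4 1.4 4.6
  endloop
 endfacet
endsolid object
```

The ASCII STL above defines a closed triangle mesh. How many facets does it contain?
10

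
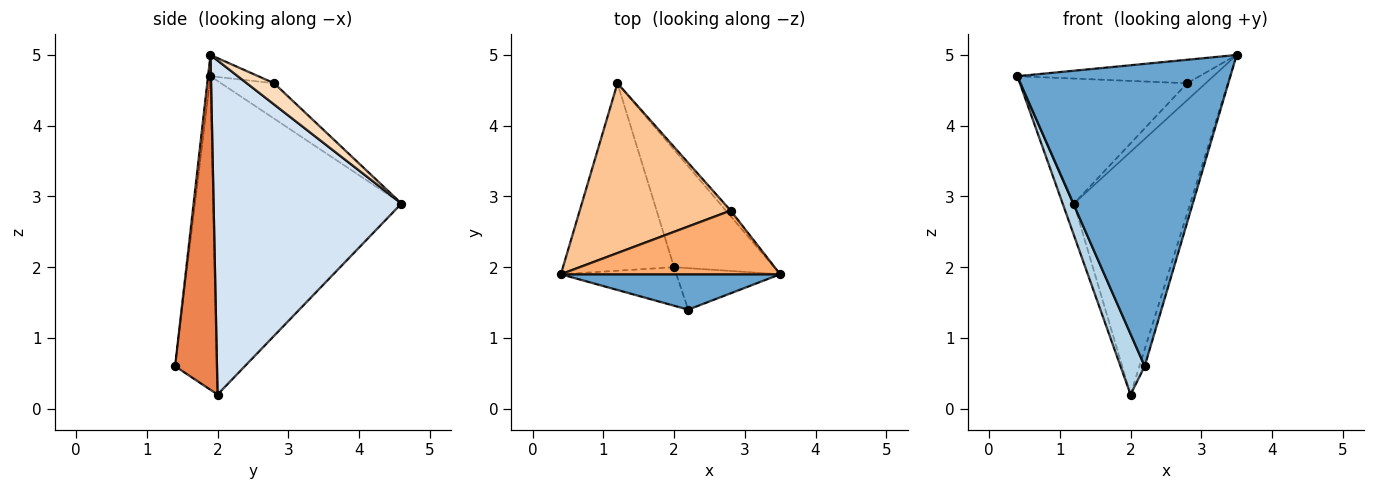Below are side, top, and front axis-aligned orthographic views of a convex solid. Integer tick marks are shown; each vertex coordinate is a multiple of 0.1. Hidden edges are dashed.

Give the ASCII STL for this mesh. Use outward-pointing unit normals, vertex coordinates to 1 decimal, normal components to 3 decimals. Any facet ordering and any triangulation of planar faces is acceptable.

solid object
 facet normal -0.011 -0.993 0.116
  outer loop
   vertex 2.2 1.4 0.6
   vertex 3.5 1.9 5.0
   vertex 0.4 1.9 4.7
  endloop
 endfacet
 facet normal -0.941 0.057 -0.333
  outer loop
   vertex 2.0 2.0 0.2
   vertex 0.4 1.9 4.7
   vertex 1.2 4.6 2.9
  endloop
 endfacet
 facet normal -0.825 -0.477 -0.304
  outer loop
   vertex 2.0 2.0 0.2
   vertex 2.2 1.4 0.6
   vertex 0.4 1.9 4.7
  endloop
 endfacet
 facet normal 0.824 0.510 -0.247
  outer loop
   vertex 2.0 2.0 0.2
   vertex 1.2 4.6 2.9
   vertex 3.5 1.9 5.0
  endloop
 endfacet
 facet normal 0.948 0.120 -0.294
  outer loop
   vertex 2.0 2.0 0.2
   vertex 3.5 1.9 5.0
   vertex 2.2 1.4 0.6
  endloop
 endfacet
 facet normal -0.090 0.345 0.934
  outer loop
   vertex 2.8 2.8 4.6
   vertex 0.4 1.9 4.7
   vertex 3.5 1.9 5.0
  endloop
 endfacet
 facet normal -0.185 0.583 0.791
  outer loop
   vertex 2.8 2.8 4.6
   vertex 1.2 4.6 2.9
   vertex 0.4 1.9 4.7
  endloop
 endfacet
 facet normal 0.814 0.552 -0.181
  outer loop
   vertex 2.8 2.8 4.6
   vertex 3.5 1.9 5.0
   vertex 1.2 4.6 2.9
  endloop
 endfacet
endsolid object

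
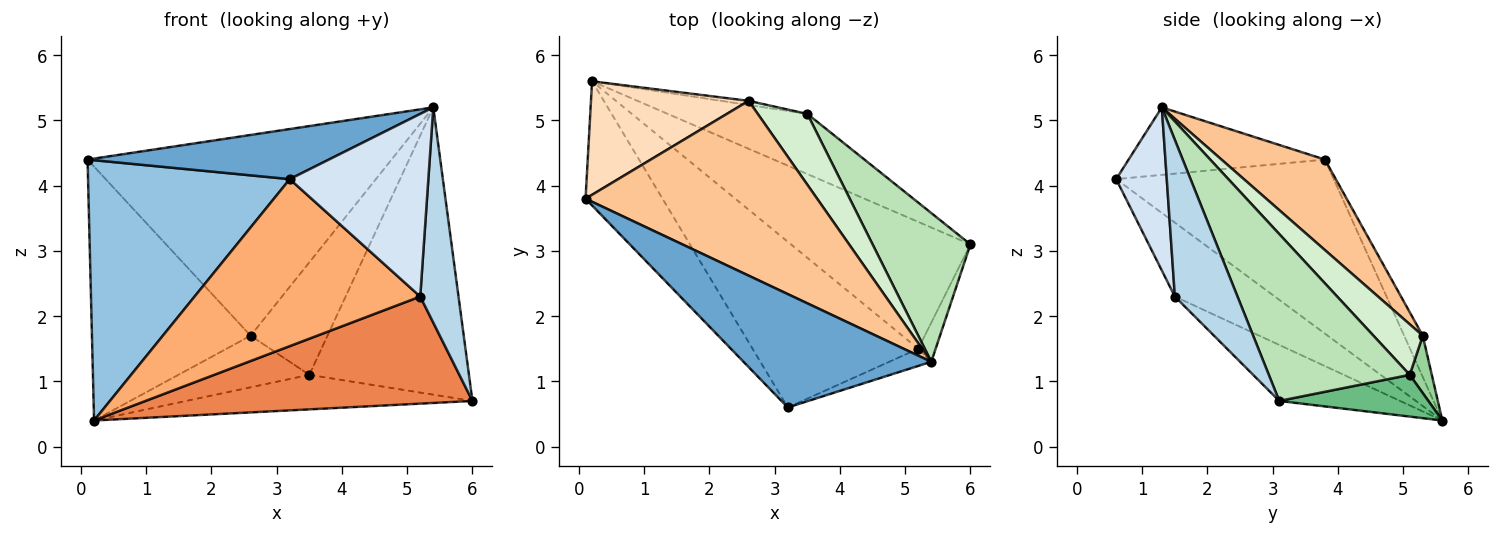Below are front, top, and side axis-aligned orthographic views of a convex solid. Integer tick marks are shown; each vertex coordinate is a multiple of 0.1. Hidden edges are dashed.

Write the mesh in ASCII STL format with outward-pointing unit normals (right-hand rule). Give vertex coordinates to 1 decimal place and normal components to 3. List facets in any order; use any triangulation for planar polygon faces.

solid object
 facet normal -0.312 -0.384 0.869
  outer loop
   vertex 5.4 1.3 5.2
   vertex 0.1 3.8 4.4
   vertex 3.2 0.6 4.1
  endloop
 endfacet
 facet normal -0.698 -0.647 -0.308
  outer loop
   vertex 0.2 5.6 0.4
   vertex 3.2 0.6 4.1
   vertex 0.1 3.8 4.4
  endloop
 endfacet
 facet normal 0.849 -0.519 -0.094
  outer loop
   vertex 5.2 1.5 2.3
   vertex 6.0 3.1 0.7
   vertex 5.4 1.3 5.2
  endloop
 endfacet
 facet normal 0.342 -0.936 -0.088
  outer loop
   vertex 5.2 1.5 2.3
   vertex 5.4 1.3 5.2
   vertex 3.2 0.6 4.1
  endloop
 endfacet
 facet normal -0.232 -0.627 -0.743
  outer loop
   vertex 5.2 1.5 2.3
   vertex 0.2 5.6 0.4
   vertex 6.0 3.1 0.7
  endloop
 endfacet
 facet normal -0.300 -0.677 -0.672
  outer loop
   vertex 5.2 1.5 2.3
   vertex 3.2 0.6 4.1
   vertex 0.2 5.6 0.4
  endloop
 endfacet
 facet normal 0.249 0.731 0.636
  outer loop
   vertex 2.6 5.3 1.7
   vertex 0.1 3.8 4.4
   vertex 5.4 1.3 5.2
  endloop
 endfacet
 facet normal -0.106 0.908 0.406
  outer loop
   vertex 2.6 5.3 1.7
   vertex 0.2 5.6 0.4
   vertex 0.1 3.8 4.4
  endloop
 endfacet
 facet normal 0.251 0.482 -0.840
  outer loop
   vertex 3.5 5.1 1.1
   vertex 6.0 3.1 0.7
   vertex 0.2 5.6 0.4
  endloop
 endfacet
 facet normal 0.166 0.983 -0.079
  outer loop
   vertex 3.5 5.1 1.1
   vertex 0.2 5.6 0.4
   vertex 2.6 5.3 1.7
  endloop
 endfacet
 facet normal 0.617 0.699 0.362
  outer loop
   vertex 3.5 5.1 1.1
   vertex 5.4 1.3 5.2
   vertex 6.0 3.1 0.7
  endloop
 endfacet
 facet normal 0.477 0.744 0.468
  outer loop
   vertex 3.5 5.1 1.1
   vertex 2.6 5.3 1.7
   vertex 5.4 1.3 5.2
  endloop
 endfacet
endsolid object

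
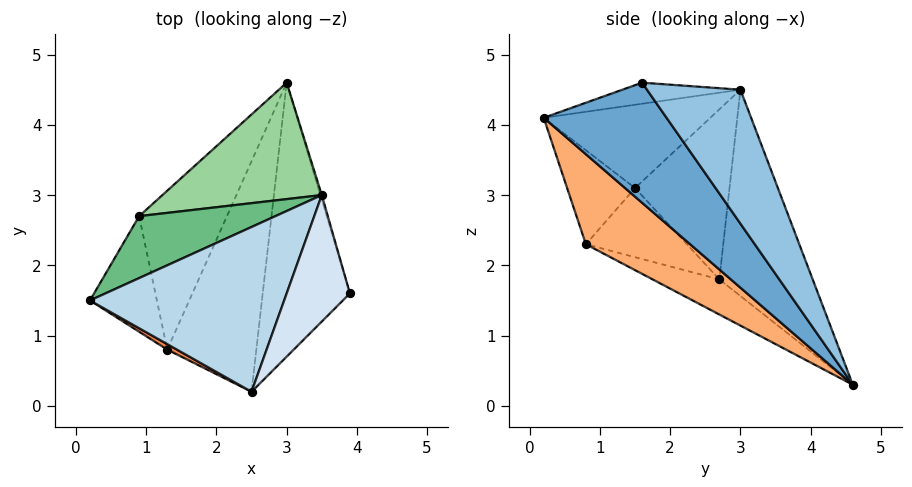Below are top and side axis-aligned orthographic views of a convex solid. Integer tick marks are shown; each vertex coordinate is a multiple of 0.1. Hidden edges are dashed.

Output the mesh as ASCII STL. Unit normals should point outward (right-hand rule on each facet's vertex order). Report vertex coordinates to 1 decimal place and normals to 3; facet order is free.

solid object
 facet normal 0.694 -0.514 -0.504
  outer loop
   vertex 2.5 0.2 4.1
   vertex 3.0 4.6 0.3
   vertex 3.9 1.6 4.6
  endloop
 endfacet
 facet normal 0.962 0.274 -0.010
  outer loop
   vertex 3.5 3.0 4.5
   vertex 3.9 1.6 4.6
   vertex 3.0 4.6 0.3
  endloop
 endfacet
 facet normal -0.394 0.009 0.919
  outer loop
   vertex 3.5 3.0 4.5
   vertex 0.2 1.5 3.1
   vertex 2.5 0.2 4.1
  endloop
 endfacet
 facet normal -0.316 -0.023 0.948
  outer loop
   vertex 3.5 3.0 4.5
   vertex 2.5 0.2 4.1
   vertex 3.9 1.6 4.6
  endloop
 endfacet
 facet normal -0.509 -0.859 0.053
  outer loop
   vertex 1.3 0.8 2.3
   vertex 2.5 0.2 4.1
   vertex 0.2 1.5 3.1
  endloop
 endfacet
 facet normal 0.586 -0.567 -0.579
  outer loop
   vertex 1.3 0.8 2.3
   vertex 3.0 4.6 0.3
   vertex 2.5 0.2 4.1
  endloop
 endfacet
 facet normal -0.681 -0.317 -0.660
  outer loop
   vertex 0.9 2.7 1.8
   vertex 1.3 0.8 2.3
   vertex 0.2 1.5 3.1
  endloop
 endfacet
 facet normal -0.353 -0.307 -0.884
  outer loop
   vertex 0.9 2.7 1.8
   vertex 3.0 4.6 0.3
   vertex 1.3 0.8 2.3
  endloop
 endfacet
 facet normal -0.516 0.750 0.414
  outer loop
   vertex 0.9 2.7 1.8
   vertex 0.2 1.5 3.1
   vertex 3.5 3.0 4.5
  endloop
 endfacet
 facet normal -0.469 0.805 0.363
  outer loop
   vertex 0.9 2.7 1.8
   vertex 3.5 3.0 4.5
   vertex 3.0 4.6 0.3
  endloop
 endfacet
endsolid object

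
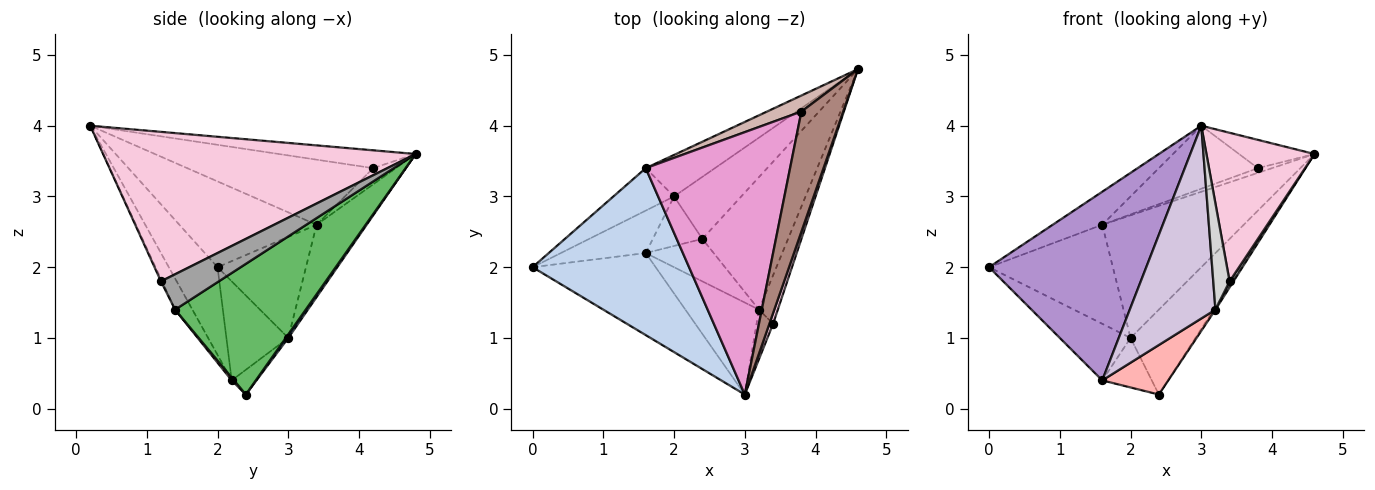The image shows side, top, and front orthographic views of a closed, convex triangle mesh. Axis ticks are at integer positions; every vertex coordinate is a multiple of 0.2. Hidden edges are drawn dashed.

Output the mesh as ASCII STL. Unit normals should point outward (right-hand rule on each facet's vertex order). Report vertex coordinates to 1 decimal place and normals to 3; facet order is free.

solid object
 facet normal 0.031 0.807 -0.590
  outer loop
   vertex 2.0 3.0 1.0
   vertex 4.6 4.8 3.6
   vertex 2.4 2.4 0.2
  endloop
 endfacet
 facet normal -0.474 0.171 0.864
  outer loop
   vertex 1.6 3.4 2.6
   vertex 0.0 2.0 2.0
   vertex 3.0 0.2 4.0
  endloop
 endfacet
 facet normal -0.549 0.768 -0.329
  outer loop
   vertex 1.6 3.4 2.6
   vertex 2.0 3.0 1.0
   vertex 0.0 2.0 2.0
  endloop
 endfacet
 facet normal -0.318 0.898 -0.304
  outer loop
   vertex 1.6 3.4 2.6
   vertex 4.6 4.8 3.6
   vertex 2.0 3.0 1.0
  endloop
 endfacet
 facet normal 0.836 0.011 -0.549
  outer loop
   vertex 3.2 1.4 1.4
   vertex 2.4 2.4 0.2
   vertex 4.6 4.8 3.6
  endloop
 endfacet
 facet normal -0.573 0.655 -0.492
  outer loop
   vertex 1.6 2.2 0.4
   vertex 0.0 2.0 2.0
   vertex 2.0 3.0 1.0
  endloop
 endfacet
 facet normal -0.333 0.667 -0.667
  outer loop
   vertex 1.6 2.2 0.4
   vertex 2.0 3.0 1.0
   vertex 2.4 2.4 0.2
  endloop
 endfacet
 facet normal 0.027 -0.759 -0.651
  outer loop
   vertex 1.6 2.2 0.4
   vertex 2.4 2.4 0.2
   vertex 3.2 1.4 1.4
  endloop
 endfacet
 facet normal -0.273 -0.882 -0.384
  outer loop
   vertex 1.6 2.2 0.4
   vertex 3.0 0.2 4.0
   vertex 0.0 2.0 2.0
  endloop
 endfacet
 facet normal -0.179 -0.888 -0.424
  outer loop
   vertex 1.6 2.2 0.4
   vertex 3.2 1.4 1.4
   vertex 3.0 0.2 4.0
  endloop
 endfacet
 facet normal -0.383 0.212 0.899
  outer loop
   vertex 3.8 4.2 3.4
   vertex 3.0 0.2 4.0
   vertex 4.6 4.8 3.6
  endloop
 endfacet
 facet normal -0.411 0.257 0.874
  outer loop
   vertex 3.8 4.2 3.4
   vertex 4.6 4.8 3.6
   vertex 1.6 3.4 2.6
  endloop
 endfacet
 facet normal -0.402 0.214 0.890
  outer loop
   vertex 3.8 4.2 3.4
   vertex 1.6 3.4 2.6
   vertex 3.0 0.2 4.0
  endloop
 endfacet
 facet normal 0.945 -0.327 0.023
  outer loop
   vertex 3.4 1.2 1.8
   vertex 4.6 4.8 3.6
   vertex 3.0 0.2 4.0
  endloop
 endfacet
 facet normal 0.881 -0.059 -0.470
  outer loop
   vertex 3.4 1.2 1.8
   vertex 3.2 1.4 1.4
   vertex 4.6 4.8 3.6
  endloop
 endfacet
 facet normal -0.060 -0.905 -0.422
  outer loop
   vertex 3.4 1.2 1.8
   vertex 3.0 0.2 4.0
   vertex 3.2 1.4 1.4
  endloop
 endfacet
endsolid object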